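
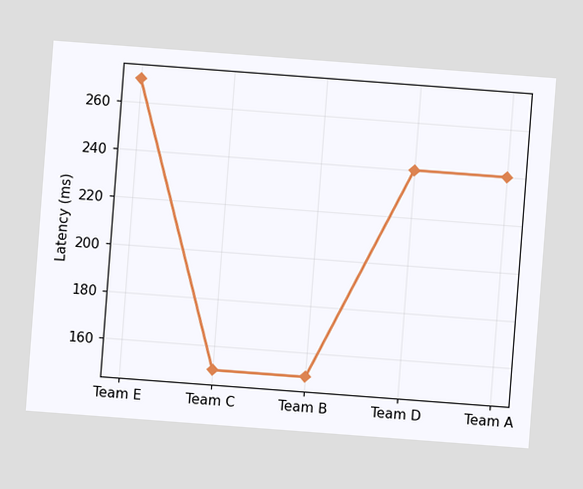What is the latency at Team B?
150ms

The chart is tilted about 4° clockwise. At Team B, the line is at 150ms.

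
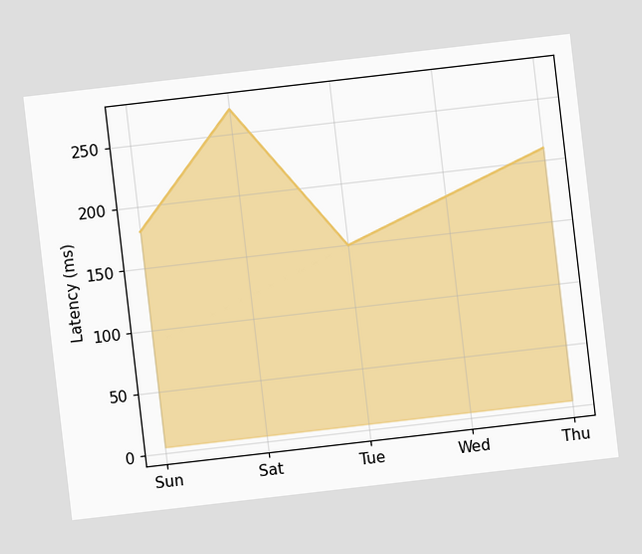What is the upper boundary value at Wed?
The chart is tilted about 7° counter-clockwise. At Wed the upper boundary is at 180ms.

180ms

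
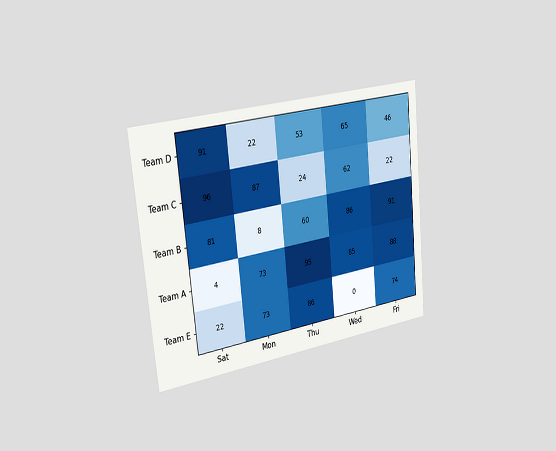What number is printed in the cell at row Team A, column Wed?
85

The chart is tilted about 6° counter-clockwise and viewed slightly from the left. The (Team A, Wed) cell reads 85.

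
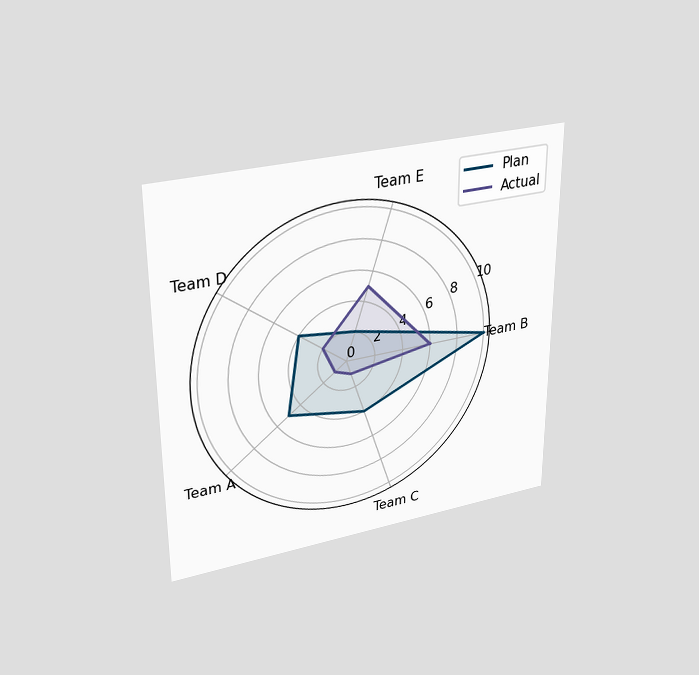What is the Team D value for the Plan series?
4

The chart is viewed slightly from above. On the Team D axis, Plan reaches 4.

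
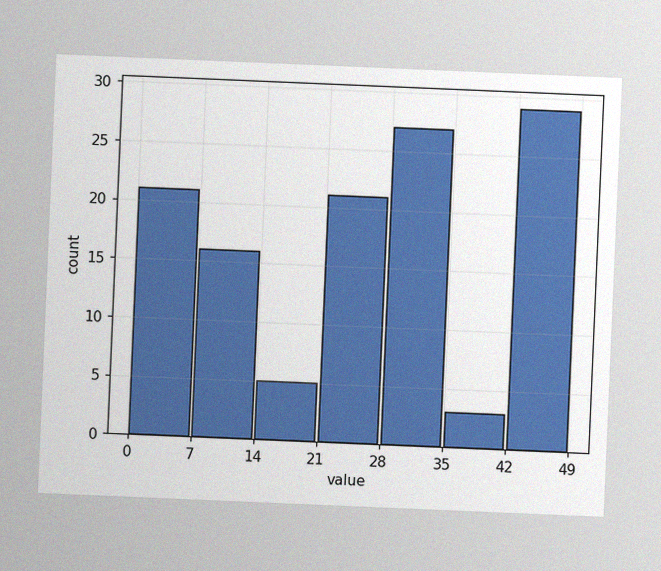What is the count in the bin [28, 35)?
The chart is tilted about 2° clockwise, with some photo noise. The [28, 35) bin has height 27.

27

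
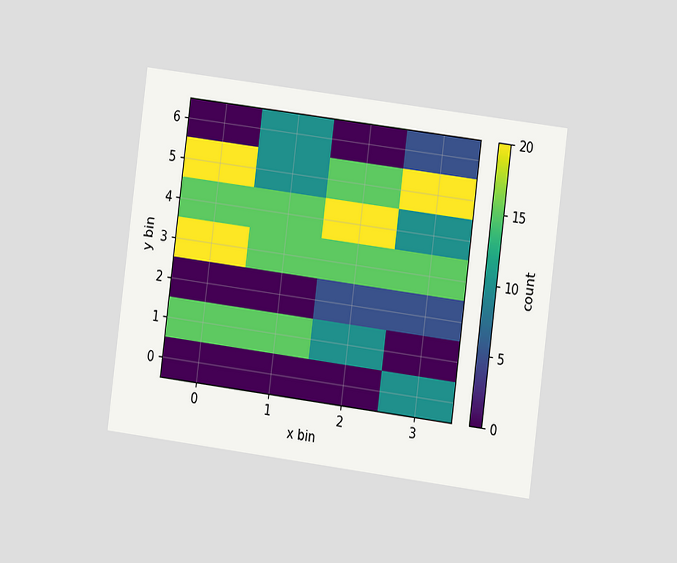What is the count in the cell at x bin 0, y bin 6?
The chart is tilted about 7° clockwise and viewed at a slight angle. Matching the cell (0, 6) against the colorbar gives 0.

0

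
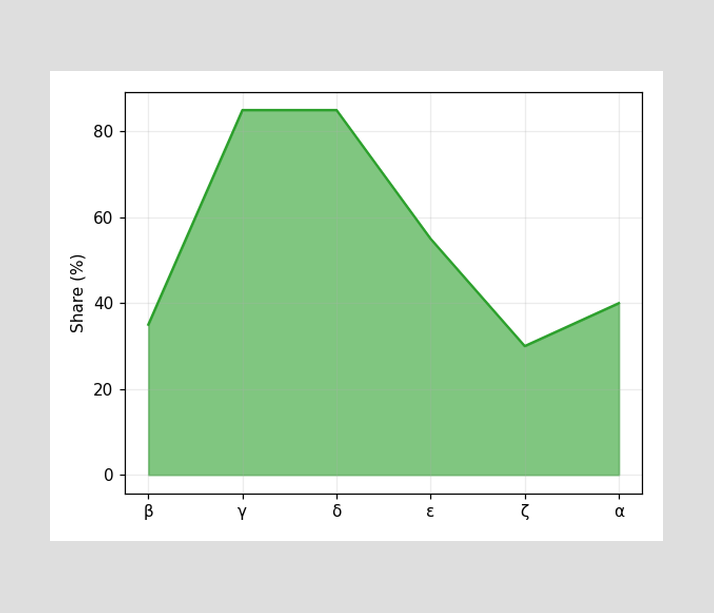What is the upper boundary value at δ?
At δ the upper boundary is at 85%.

85%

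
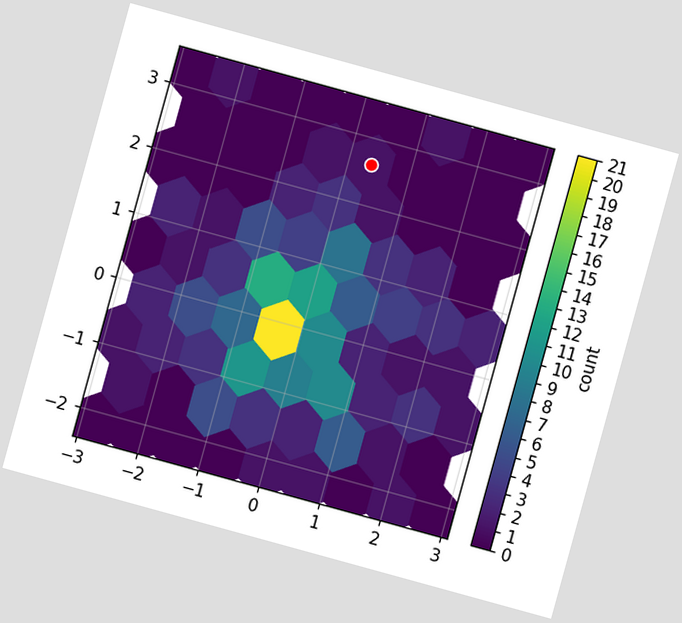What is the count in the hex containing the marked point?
1

The chart is tilted about 15° clockwise. The marked hex reads 1 on the colorbar.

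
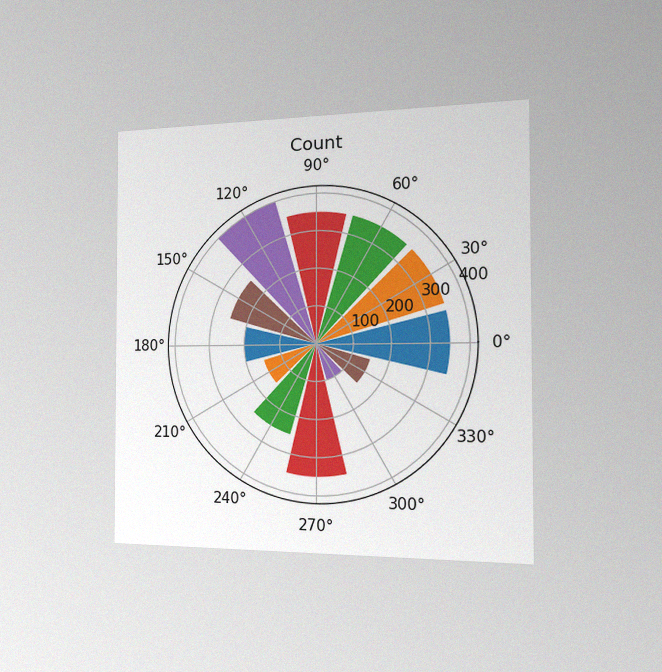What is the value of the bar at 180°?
The chart is viewed slightly from the right, with some photo noise. The bar at 180° reaches 200 on the radial axis.

200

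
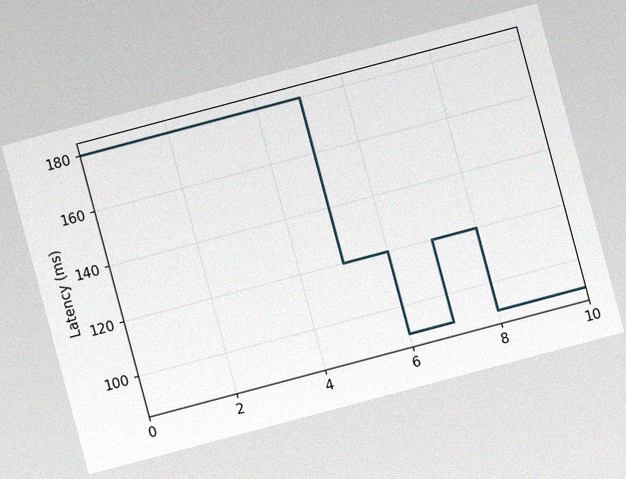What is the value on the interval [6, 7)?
The chart is tilted about 15° counter-clockwise, with some photo noise. On [6, 7) the step sits at 90ms.

90ms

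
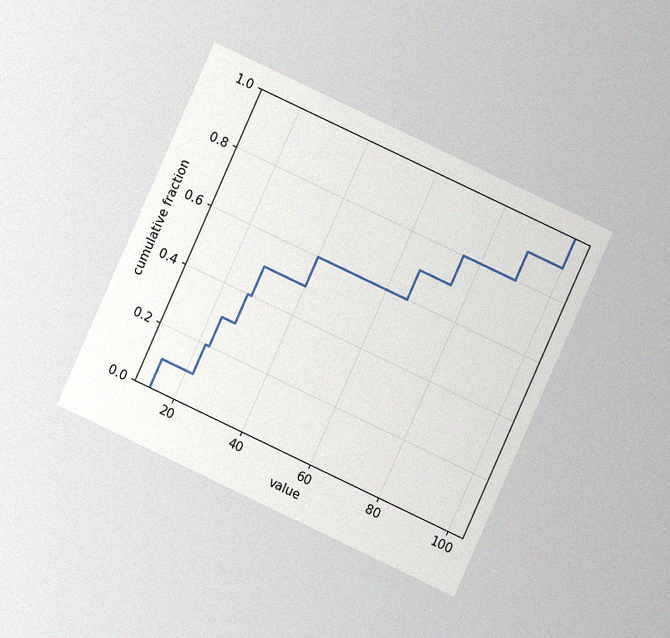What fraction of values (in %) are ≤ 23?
The chart is tilted about 25° clockwise and viewed at a slight angle, with some photo noise. At x=23 the ECDF step is at 30%.

30%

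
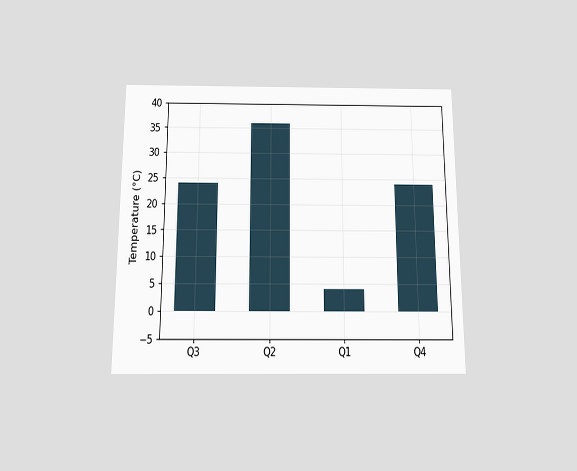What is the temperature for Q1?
4°C

The chart is viewed slightly from below. Reading along the chart's y-axis, the Q1 bar reaches 4°C.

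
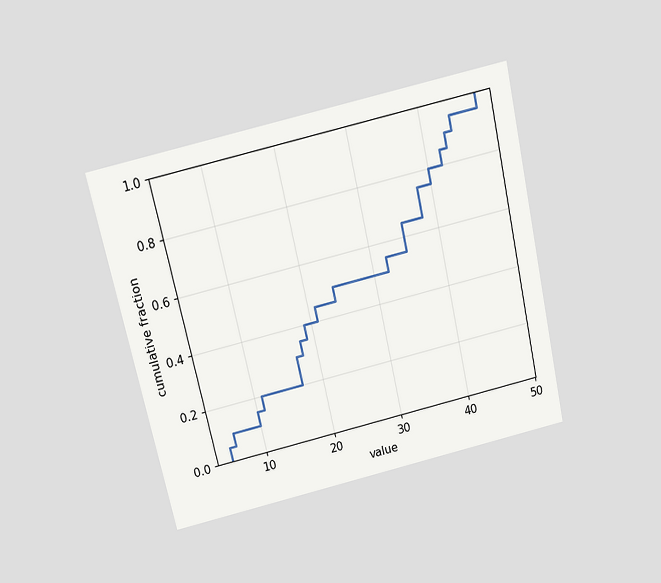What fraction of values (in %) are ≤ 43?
The chart is tilted about 13° counter-clockwise and viewed slightly from above. At x=43 the ECDF step is at 90%.

90%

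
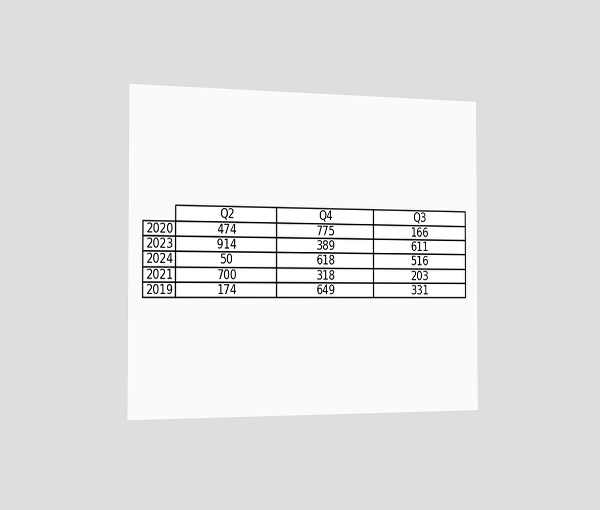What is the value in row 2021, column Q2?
700

The chart is viewed slightly from the left. The (2021, Q2) cell reads 700.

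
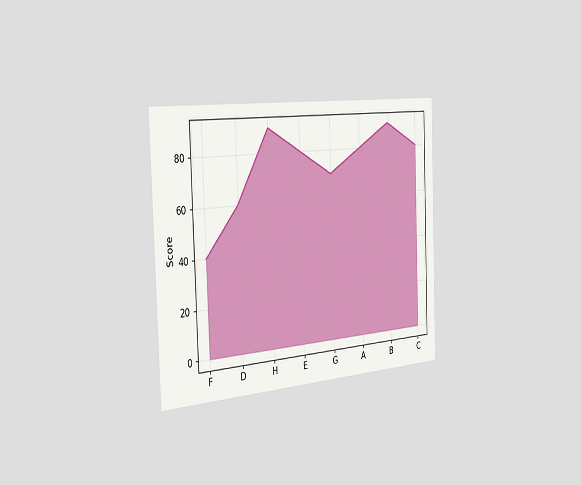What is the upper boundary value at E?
The chart is tilted about 2° counter-clockwise and viewed slightly from the left. At E the upper boundary is at 80.

80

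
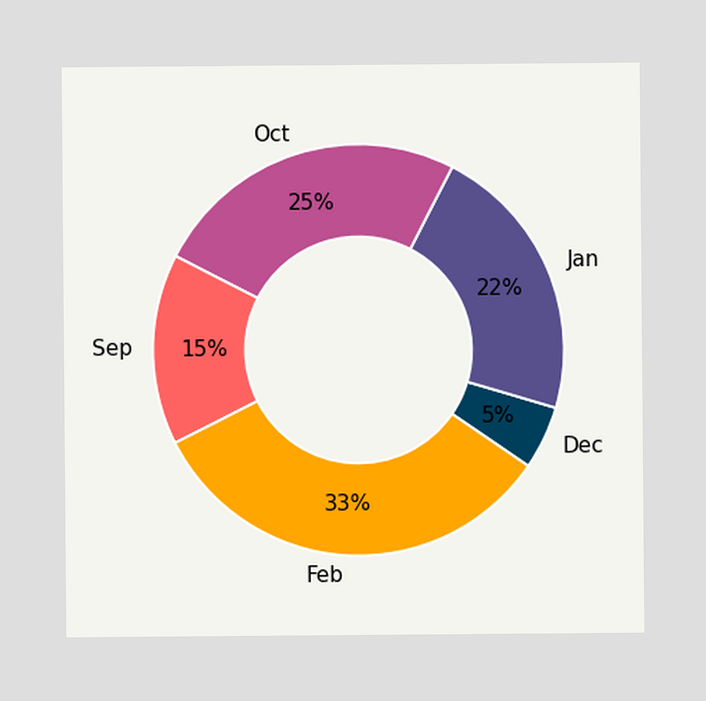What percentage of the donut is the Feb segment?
The Feb segment takes up 33% of the ring.

33%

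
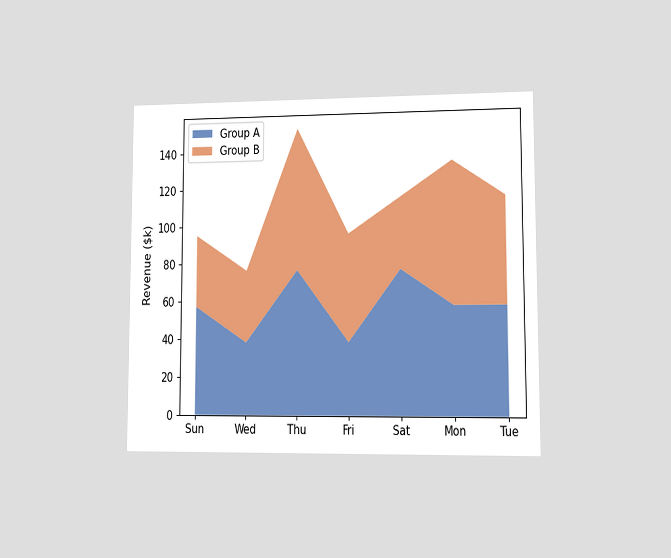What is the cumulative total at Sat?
$114k

The chart is viewed at a slight angle. The stacked total at Sat reaches $114k.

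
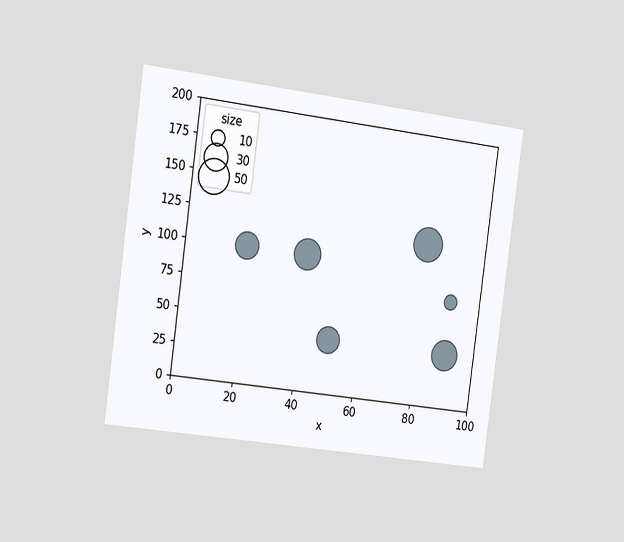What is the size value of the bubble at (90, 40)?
40

The chart is tilted about 8° clockwise and viewed slightly from the left. Matching the bubble at (90, 40) against the size legend gives 40.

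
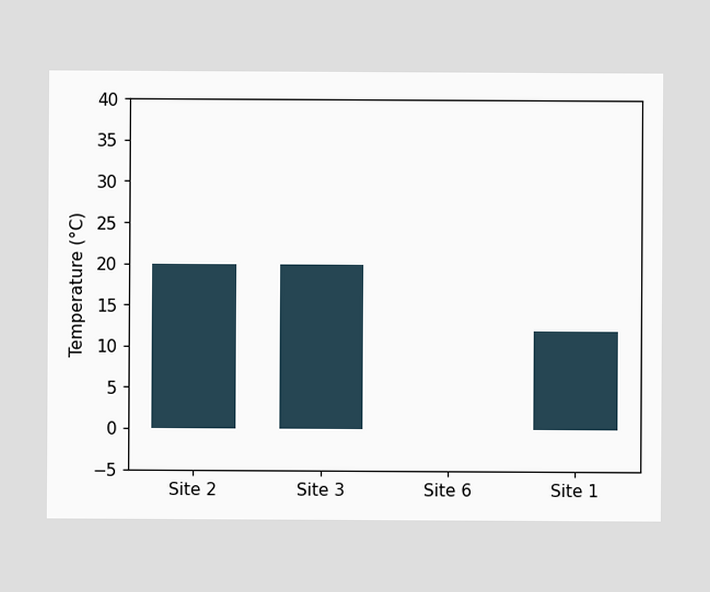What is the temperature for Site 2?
Reading along the chart's y-axis, the Site 2 bar reaches 20°C.

20°C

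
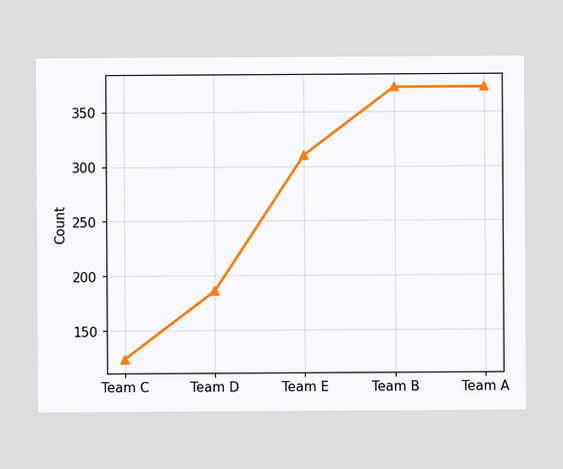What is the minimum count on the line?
124

The lowest point is at Team C, and reading across to the y-axis gives 124.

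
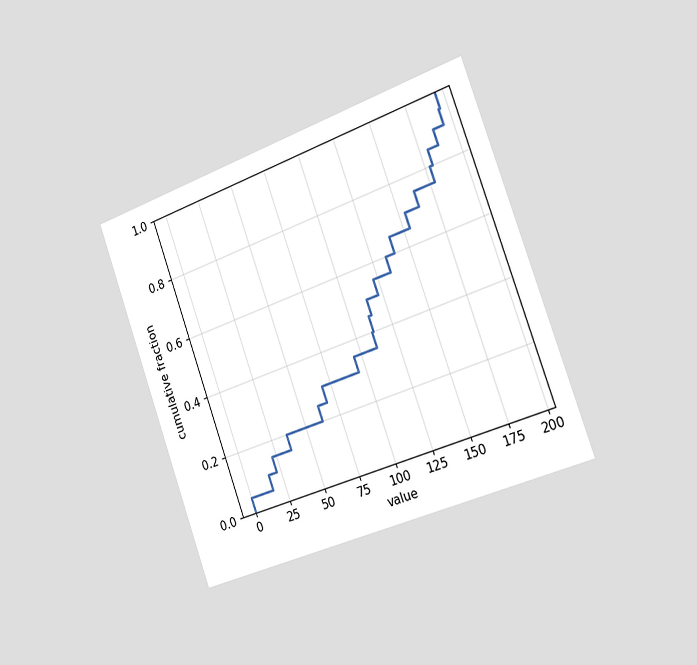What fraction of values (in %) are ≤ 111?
40%

The chart is tilted about 20° counter-clockwise and viewed slightly from the right. At x=111 the ECDF step is at 40%.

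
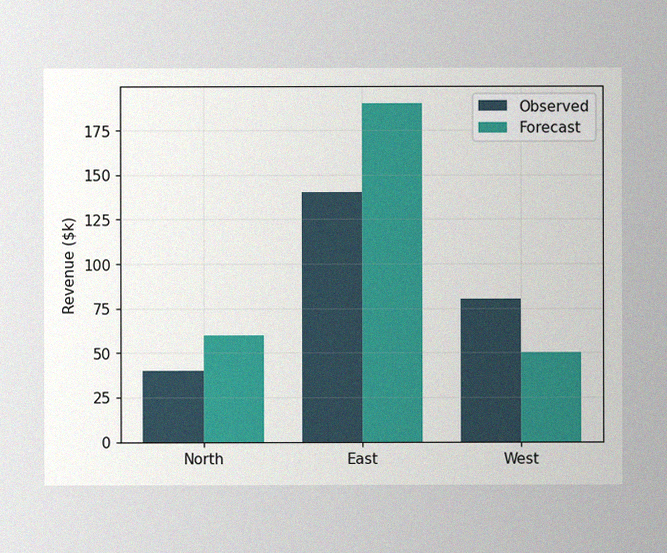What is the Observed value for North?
The image has some photo noise and uneven lighting. The Observed bar at North reaches $40k on the y-axis.

$40k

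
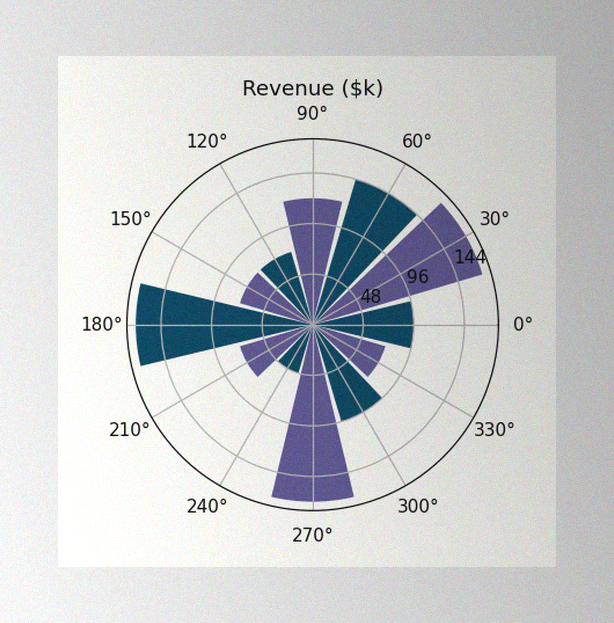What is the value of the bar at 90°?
$120k

The image has some photo noise and uneven lighting. The bar at 90° reaches $120k on the radial axis.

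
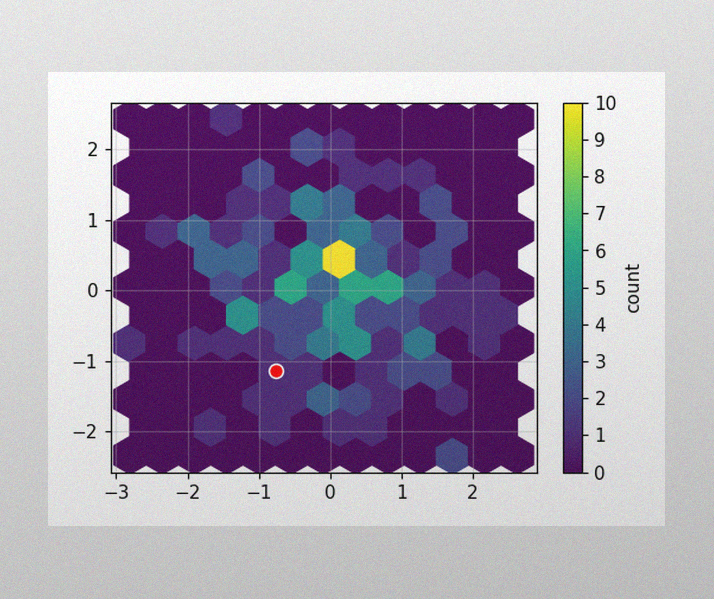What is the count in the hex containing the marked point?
1

The image has some photo noise and uneven lighting. The marked hex reads 1 on the colorbar.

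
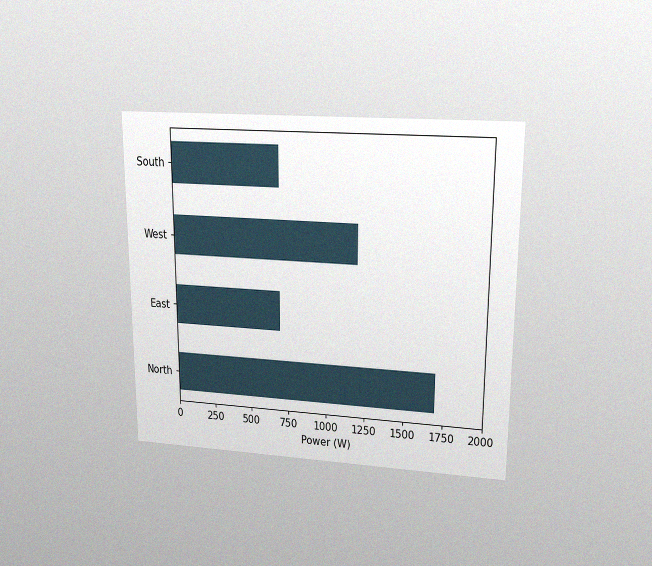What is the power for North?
1700W

The chart is viewed at a slight angle, with some photo noise. Reading along the chart's x-axis, the North bar reaches 1700W.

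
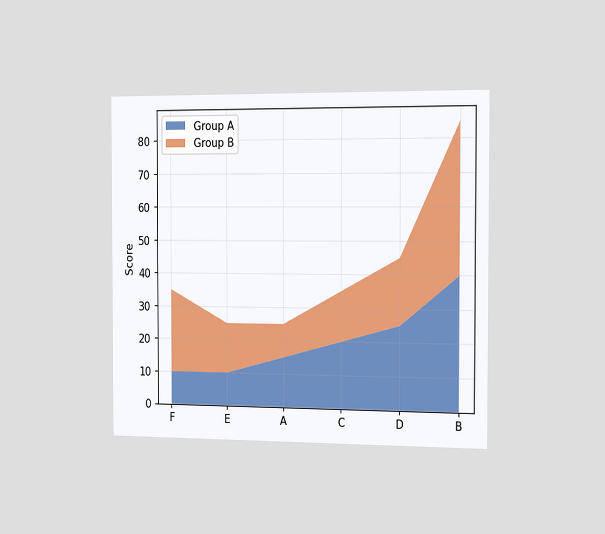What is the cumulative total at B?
The chart is viewed slightly from the right. The stacked total at B reaches 85.

85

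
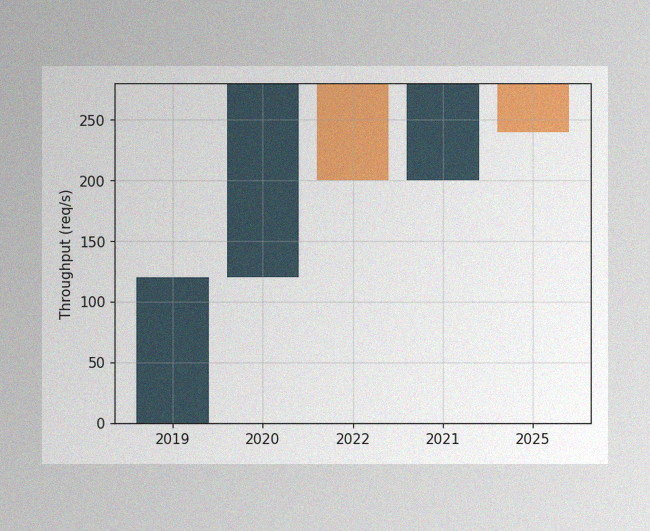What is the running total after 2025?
The image has some photo noise and uneven lighting. After 2025 the running total reaches 240req/s.

240req/s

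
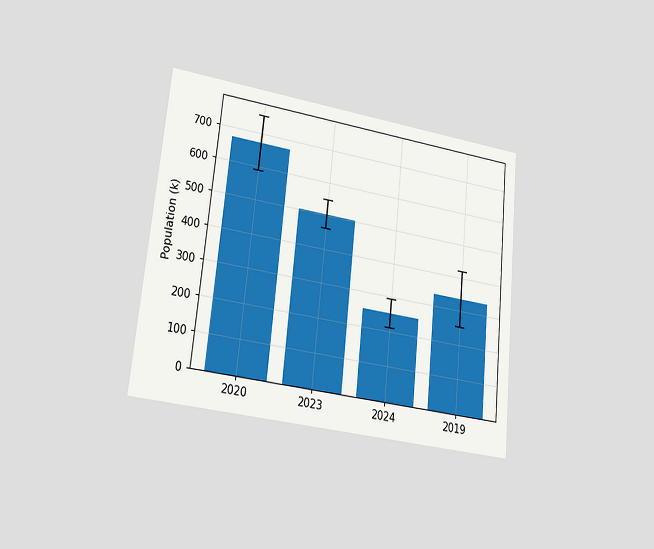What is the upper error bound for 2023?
The chart is tilted about 6° clockwise and viewed at a slight angle. The 2023 bar's upper whisker reaches 546k.

546k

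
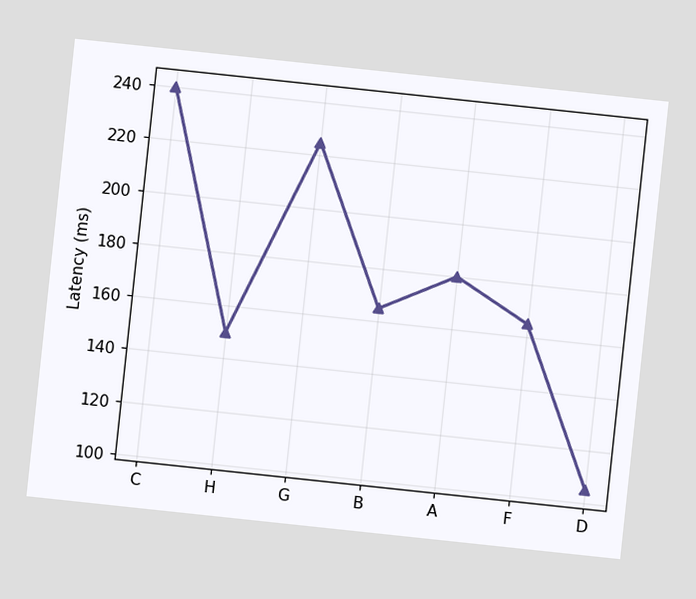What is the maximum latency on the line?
240ms

The chart is tilted about 6° clockwise. The highest point is at C, and reading across to the y-axis gives 240ms.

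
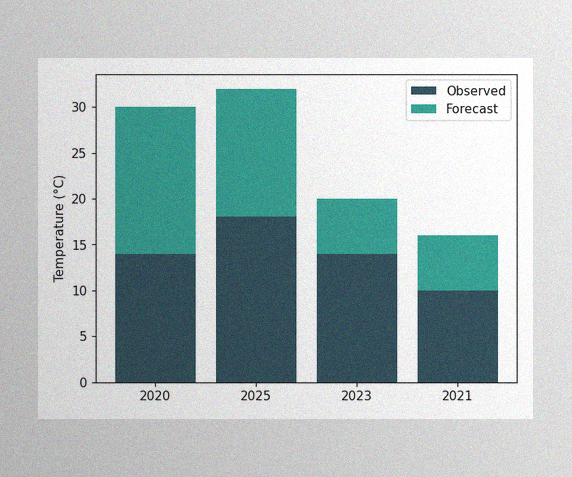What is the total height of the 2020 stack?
The image has some photo noise and uneven lighting. The 2020 stack's top reaches 30°C on the y-axis.

30°C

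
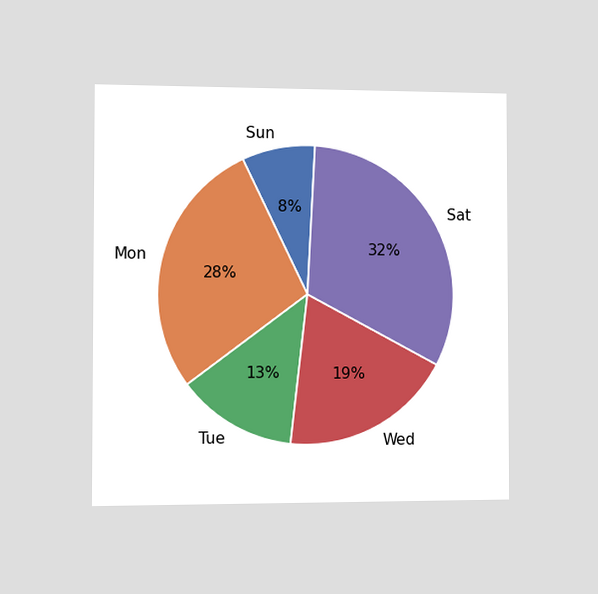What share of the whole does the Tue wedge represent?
13%

The chart is viewed slightly from the left. The Tue slice takes up 13% of the pie.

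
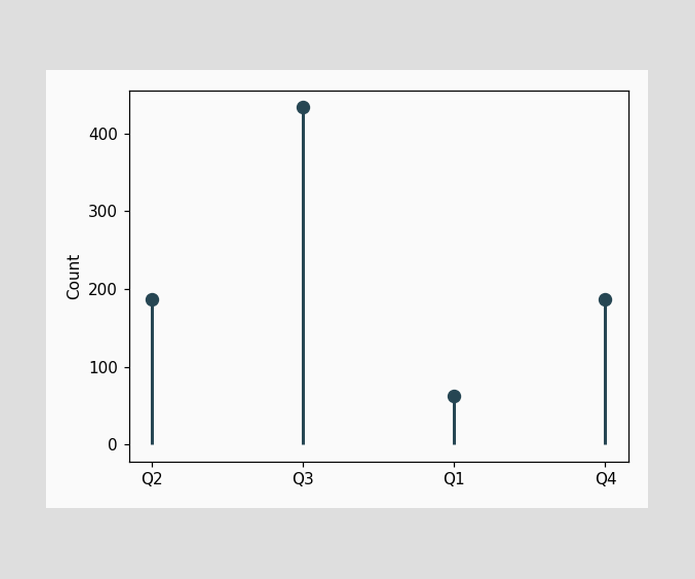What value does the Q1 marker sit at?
62

The Q1 marker sits at 62.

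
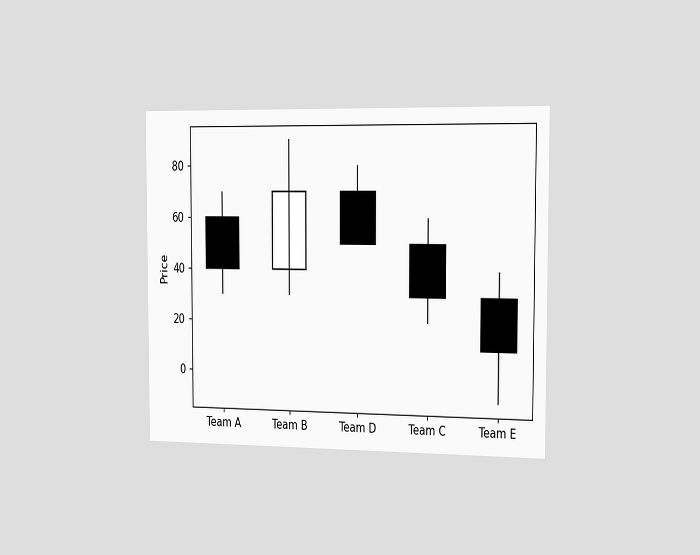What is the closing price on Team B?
70

The chart is viewed slightly from the right. The Team B candle closes at 70.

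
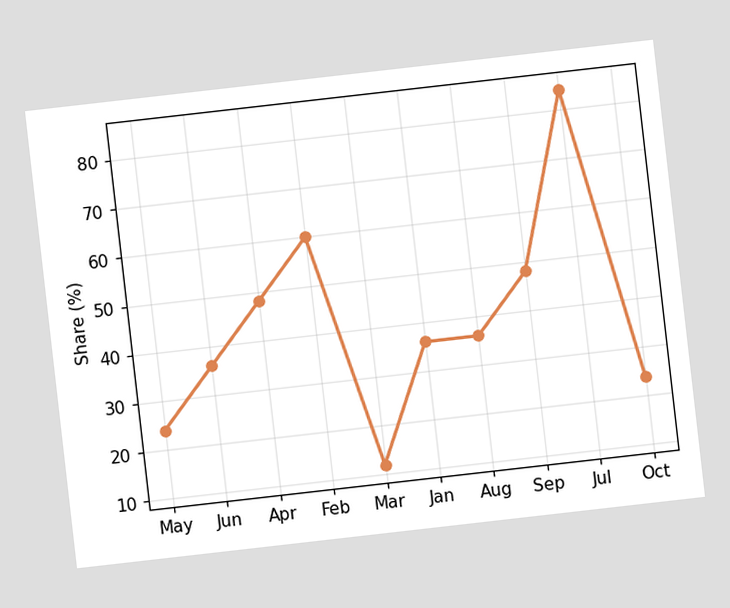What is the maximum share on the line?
84%

The chart is tilted about 6° counter-clockwise. The highest point is at Jul, and reading across to the y-axis gives 84%.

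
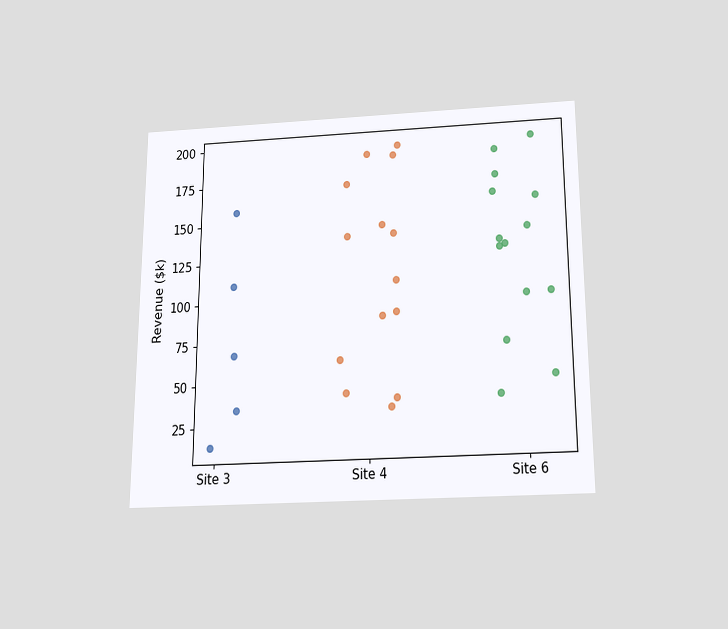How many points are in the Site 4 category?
The chart is viewed slightly from below. Counting the markers in the Site 4 column gives 14.

14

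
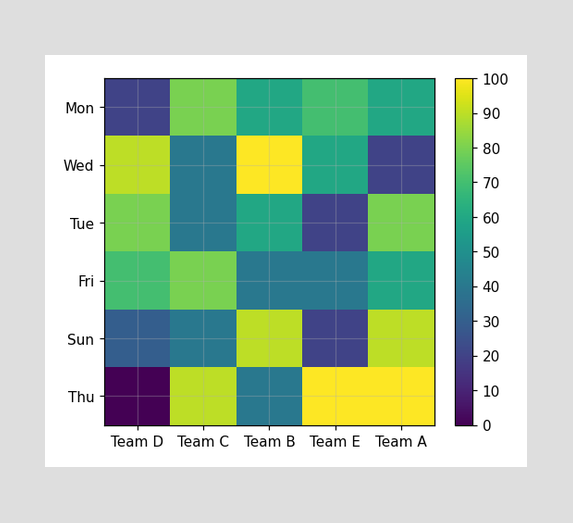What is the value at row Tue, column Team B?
Matching cell (Tue, Team B) against the colorbar gives 60.

60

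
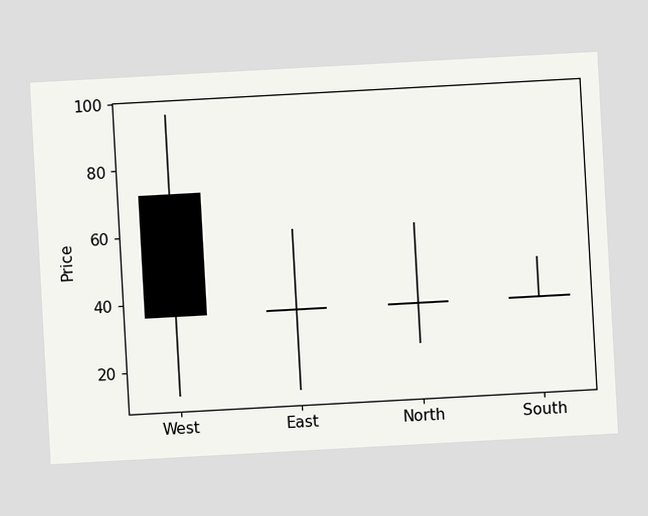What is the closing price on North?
36

The chart is tilted about 3° counter-clockwise. The North candle closes at 36.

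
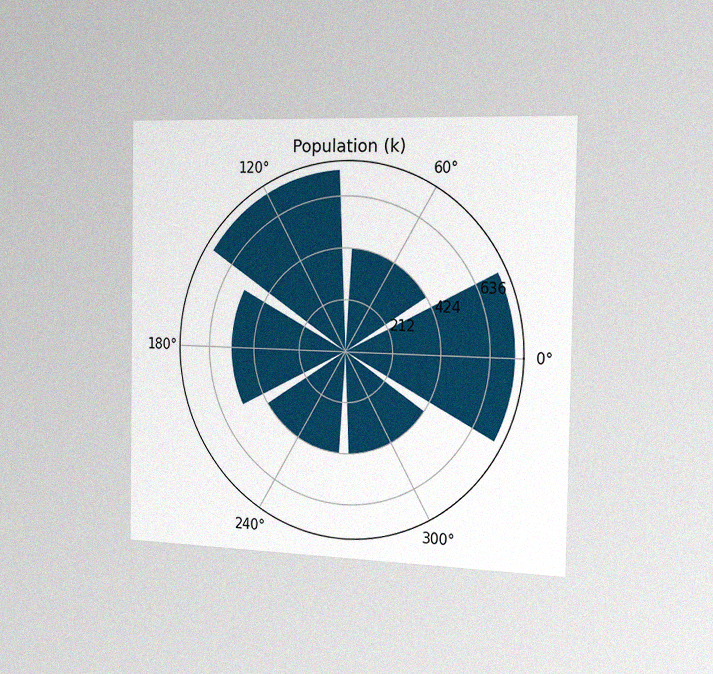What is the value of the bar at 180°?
The chart is viewed slightly from the right, with some photo noise. The bar at 180° reaches 530k on the radial axis.

530k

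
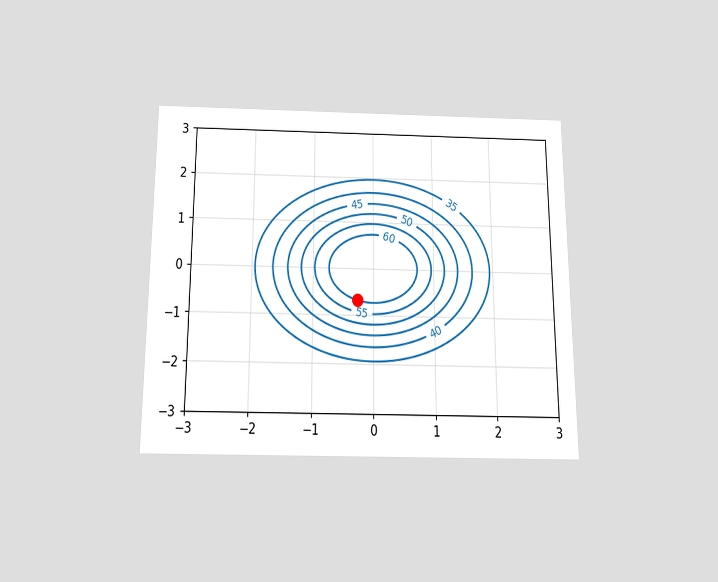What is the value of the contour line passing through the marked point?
60

The chart is viewed slightly from below. The marked point sits on the contour labelled 60.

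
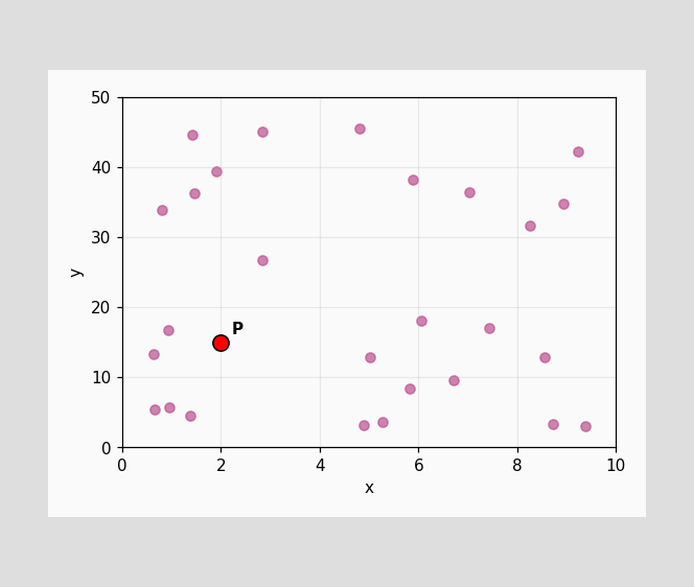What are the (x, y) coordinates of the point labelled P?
Following the gridlines from P to each axis, P sits at (2, 15).

(2, 15)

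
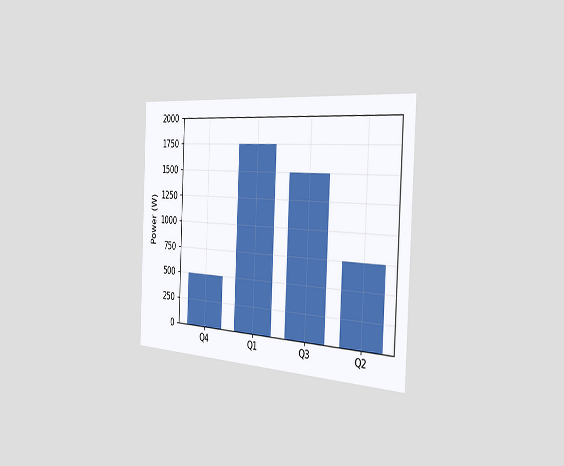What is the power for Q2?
750W

The chart is tilted about 2° clockwise and viewed slightly from the right. Reading along the chart's y-axis, the Q2 bar reaches 750W.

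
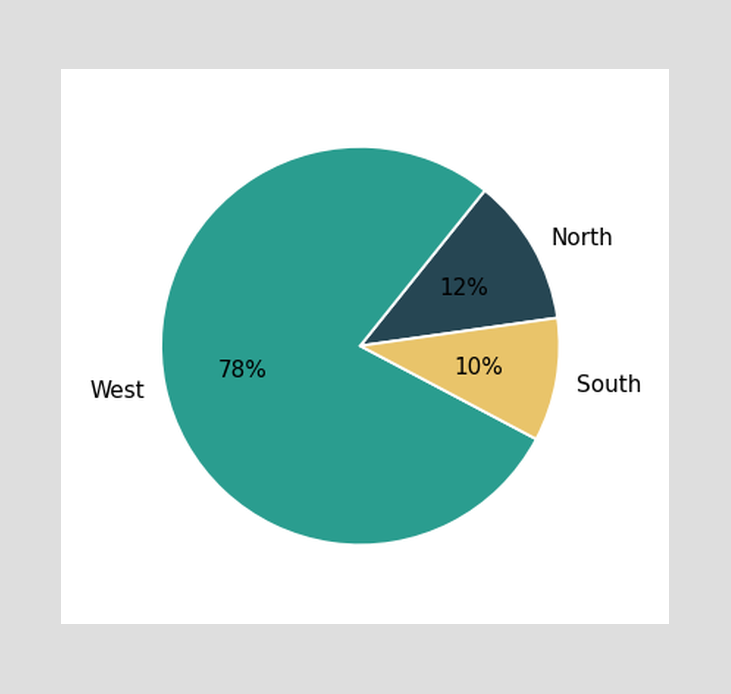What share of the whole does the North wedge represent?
The North slice takes up 12% of the pie.

12%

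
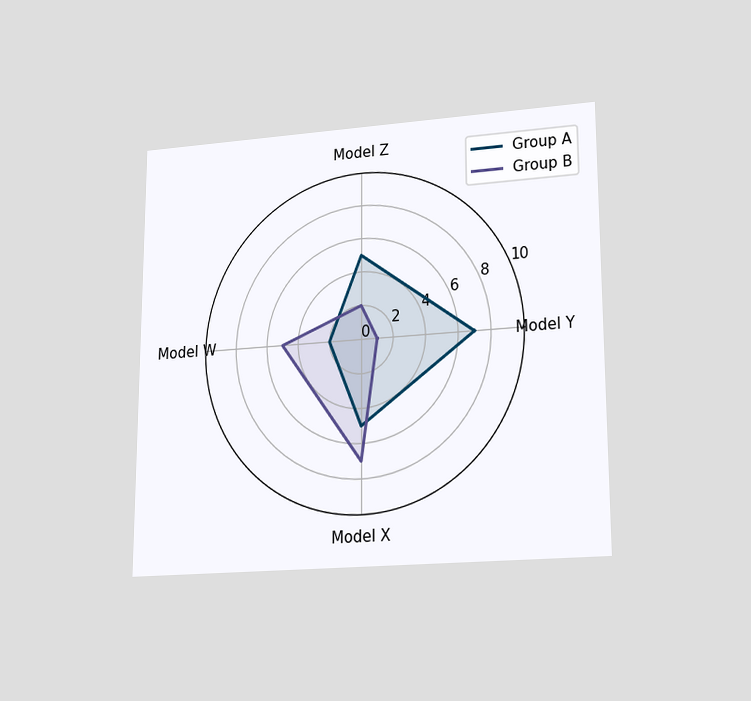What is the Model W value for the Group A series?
2

The chart is viewed at a slight angle. On the Model W axis, Group A reaches 2.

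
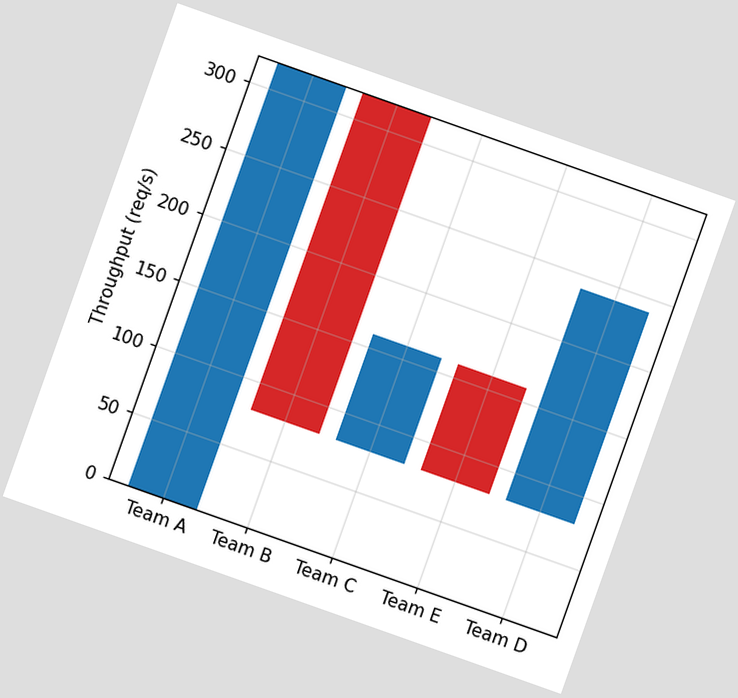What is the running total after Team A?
The chart is tilted about 20° clockwise. After Team A the running total reaches 320req/s.

320req/s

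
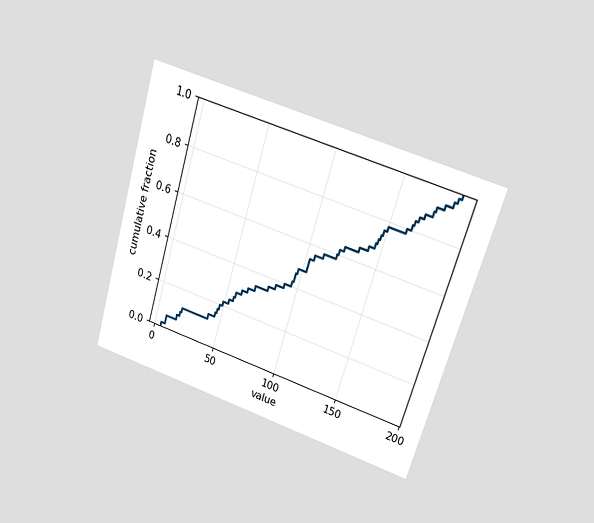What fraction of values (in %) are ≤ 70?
34%

The chart is tilted about 17° clockwise and viewed at a slight angle. At x=70 the ECDF step is at 34%.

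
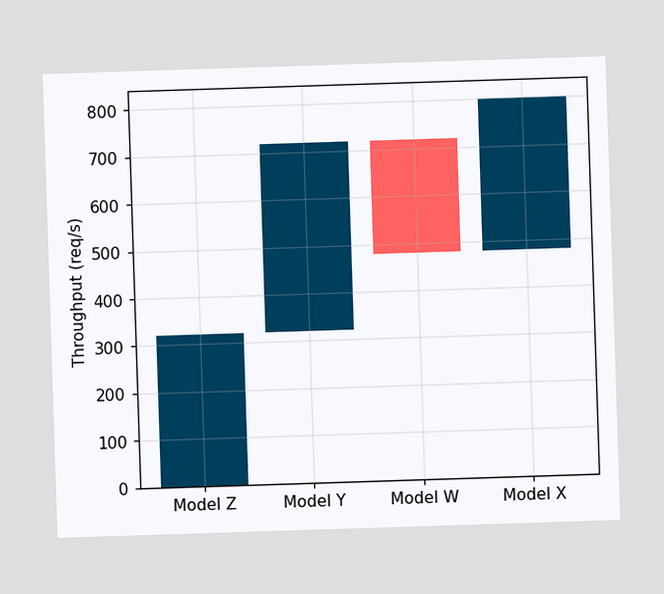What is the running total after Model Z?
After Model Z the running total reaches 320req/s.

320req/s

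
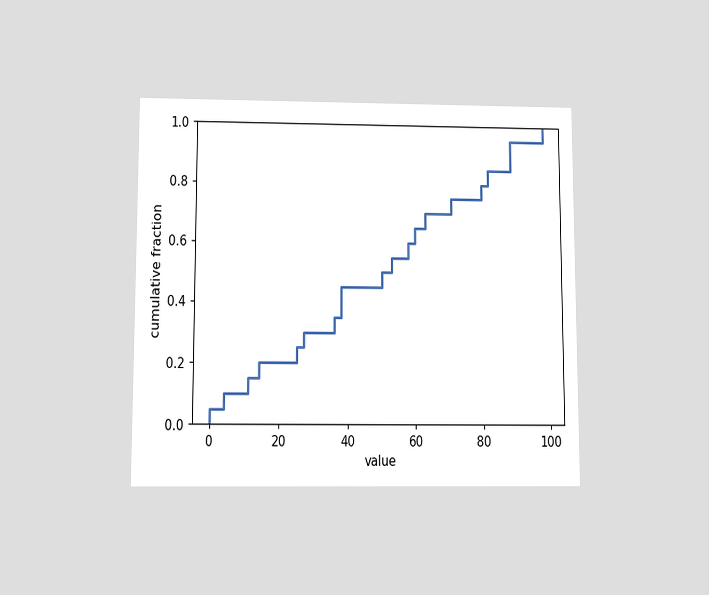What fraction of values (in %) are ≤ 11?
15%

The chart is viewed slightly from below. At x=11 the ECDF step is at 15%.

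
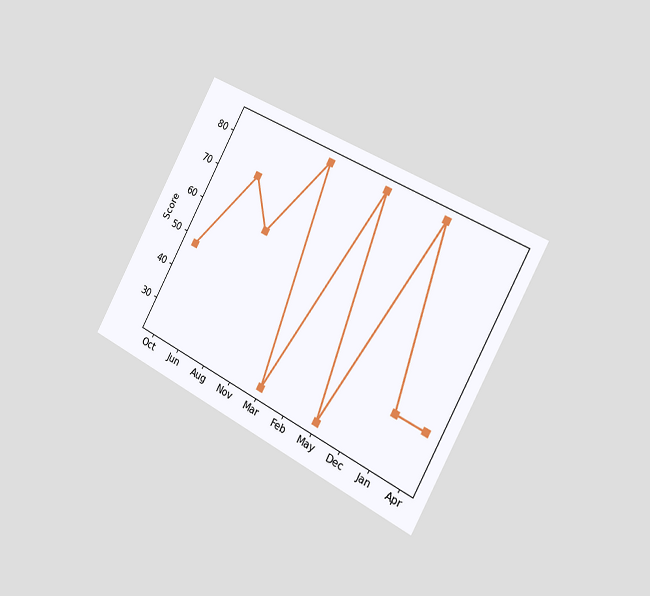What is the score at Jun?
The chart is tilted about 28° clockwise and viewed slightly from the right. At Jun, the line is at 72.

72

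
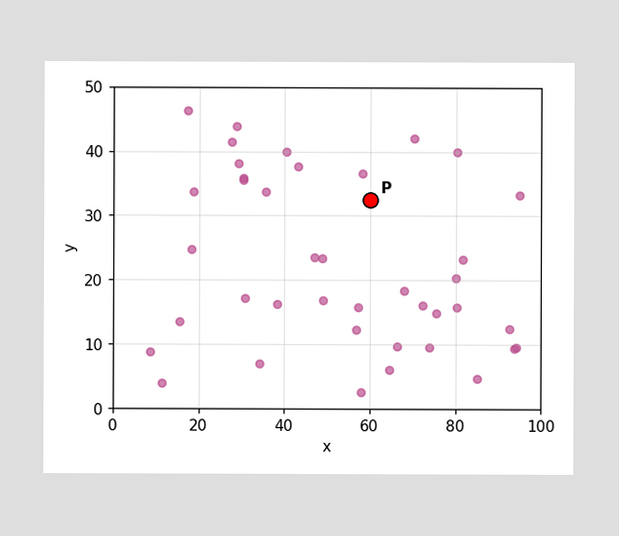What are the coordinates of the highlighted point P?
Following the gridlines from P to each axis, P sits at (60, 32.5).

(60, 32.5)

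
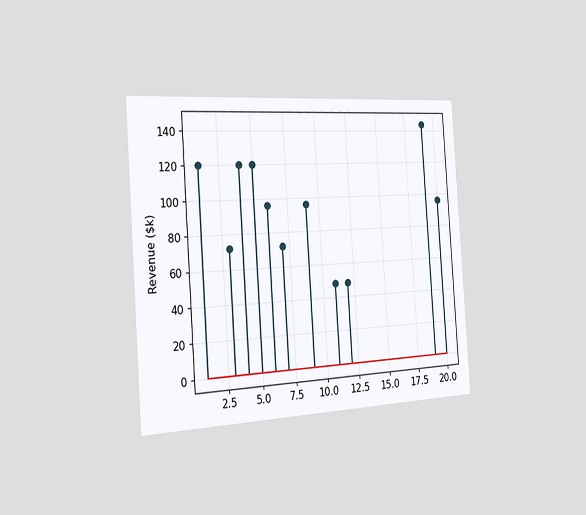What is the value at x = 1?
$120k

The chart is tilted about 4° counter-clockwise and viewed slightly from the left. The stem at x=1 reaches $120k.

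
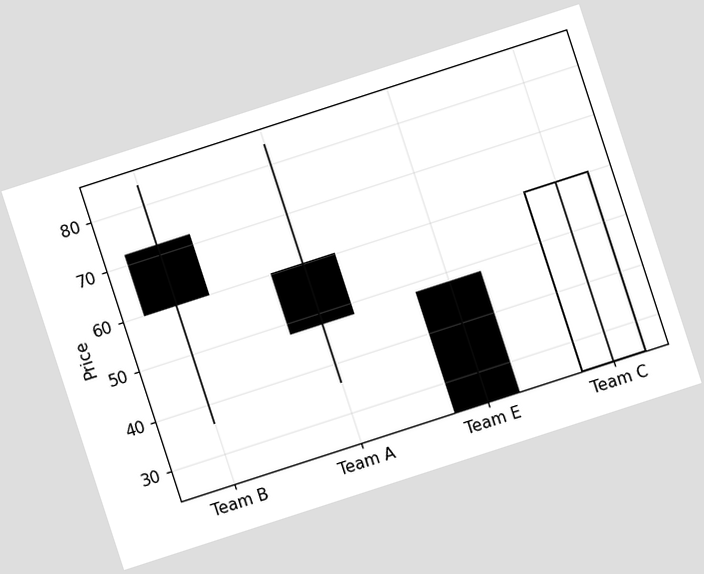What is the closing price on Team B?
The chart is tilted about 18° counter-clockwise. The Team B candle closes at 60.

60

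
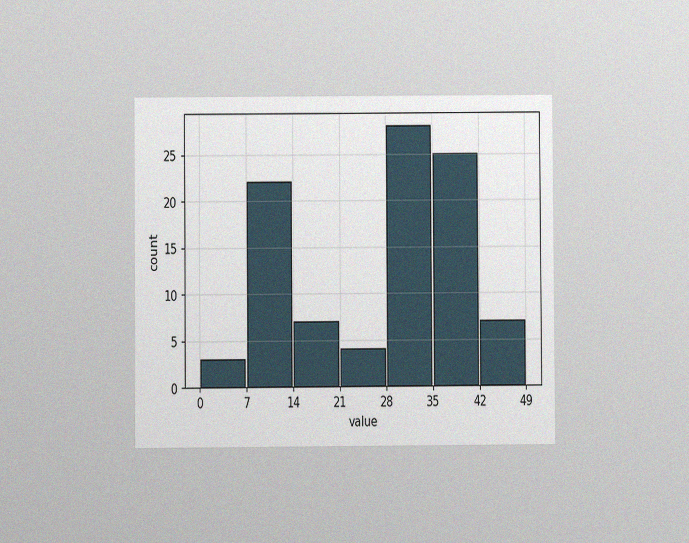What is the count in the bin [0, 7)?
The chart is viewed at a slight angle, with some photo noise. The [0, 7) bin has height 3.

3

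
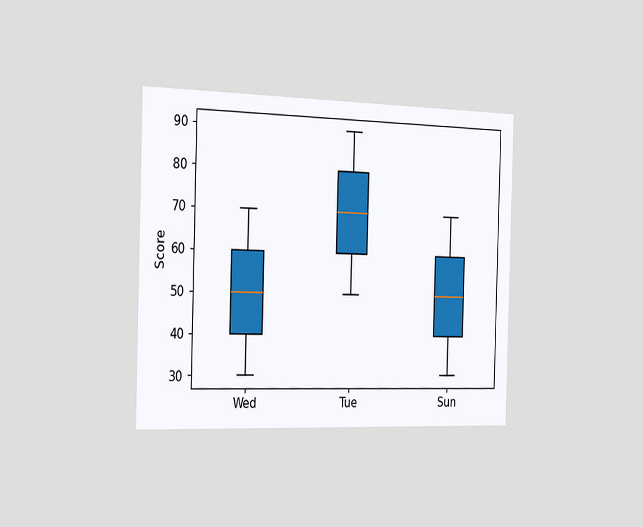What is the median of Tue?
The chart is viewed slightly from the left. The median line in the Tue box sits at 70.

70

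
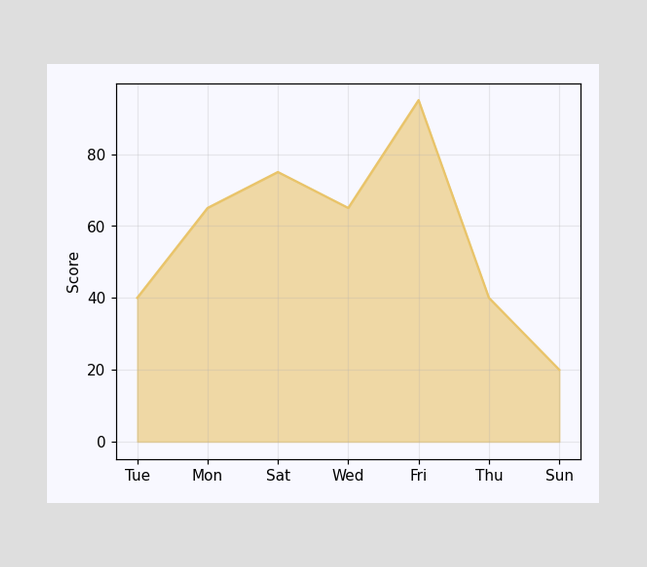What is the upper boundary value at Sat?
At Sat the upper boundary is at 75.

75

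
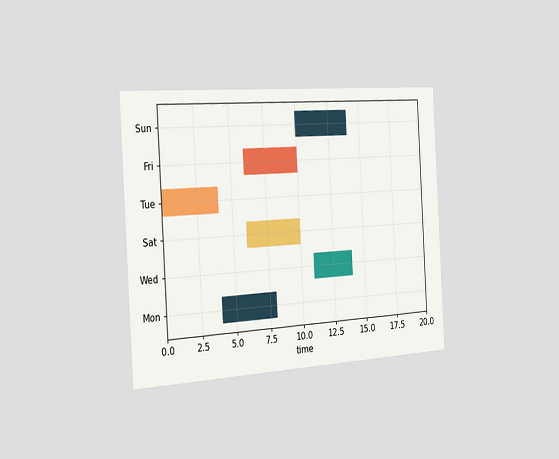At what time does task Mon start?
The chart is tilted about 3° counter-clockwise and viewed slightly from the left. The Mon bar begins at t=4.

4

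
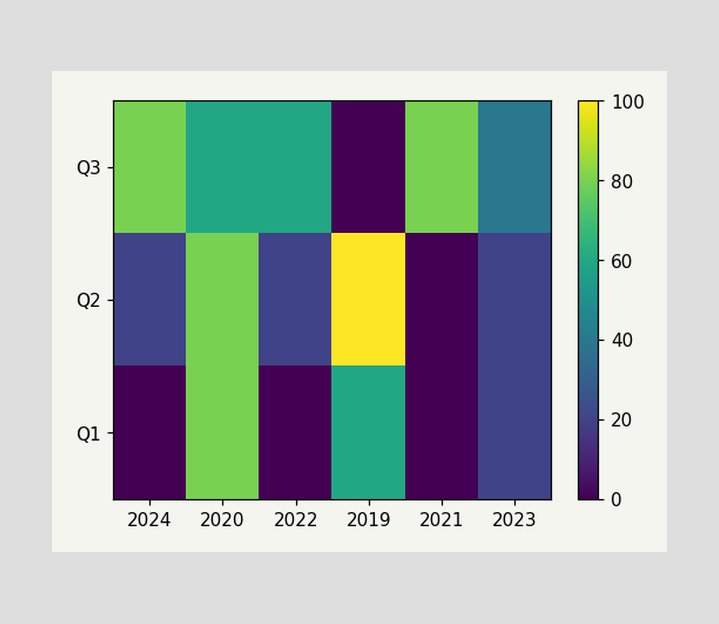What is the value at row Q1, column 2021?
0

Matching cell (Q1, 2021) against the colorbar gives 0.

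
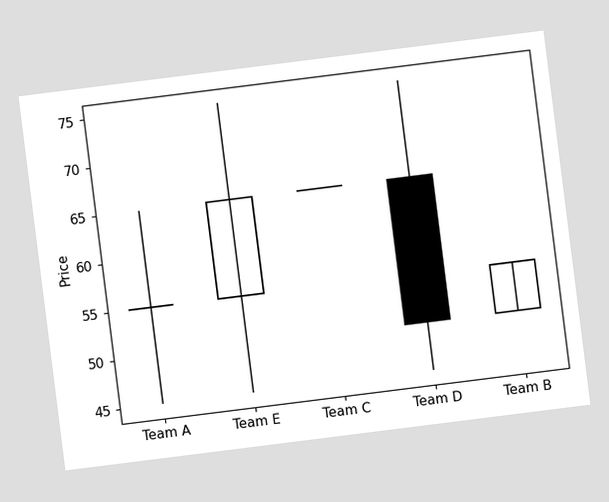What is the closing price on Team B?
55

The chart is tilted about 7° counter-clockwise. The Team B candle closes at 55.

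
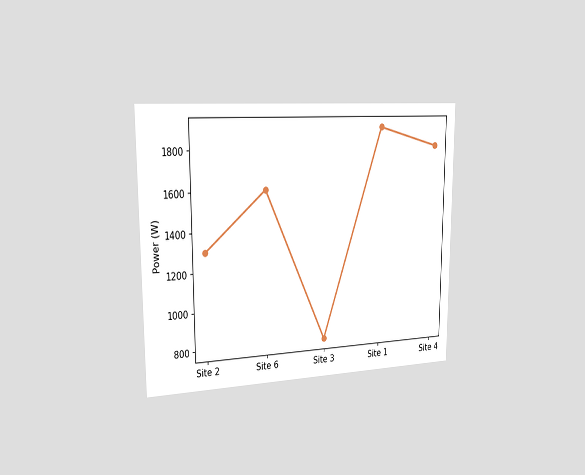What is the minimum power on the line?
The chart is viewed slightly from the left. The lowest point is at Site 3, and reading across to the y-axis gives 800W.

800W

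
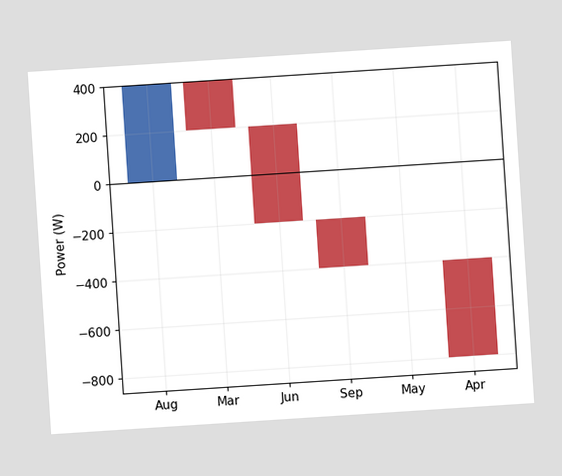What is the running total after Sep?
-400W

The chart is tilted about 4° counter-clockwise. After Sep the running total reaches -400W.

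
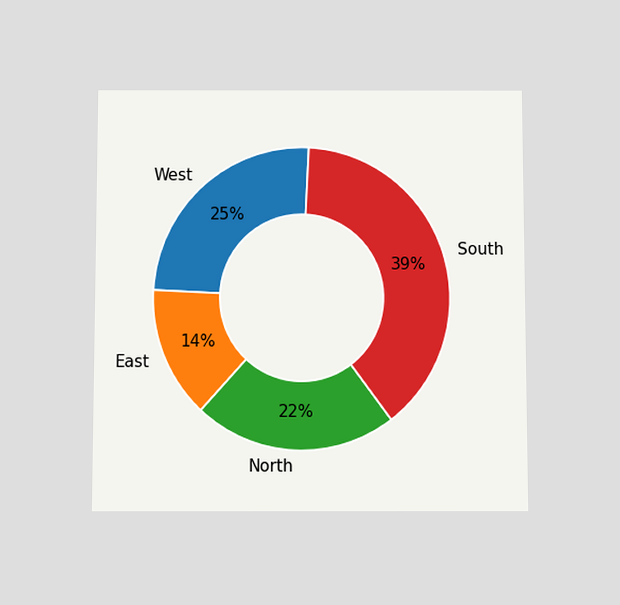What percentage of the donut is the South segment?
39%

The chart is viewed slightly from below. The South segment takes up 39% of the ring.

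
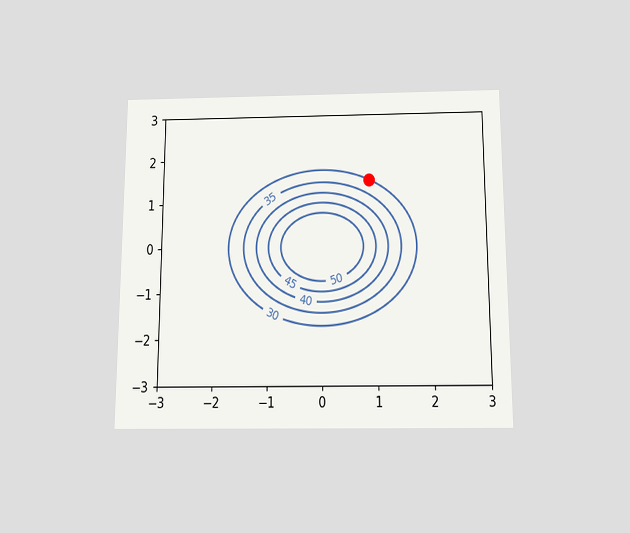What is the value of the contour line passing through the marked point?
The chart is viewed slightly from below. The marked point sits on the contour labelled 30.

30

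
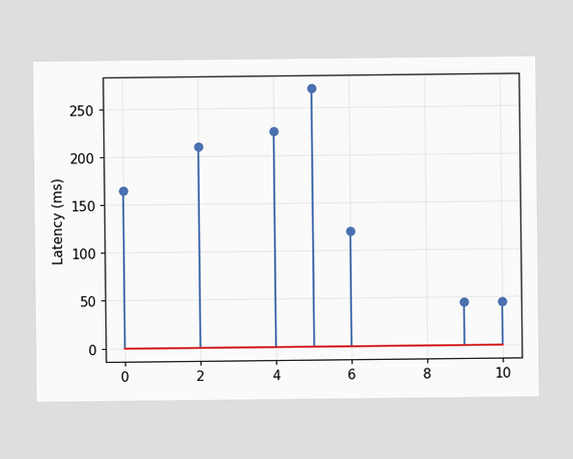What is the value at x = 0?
165ms

The stem at x=0 reaches 165ms.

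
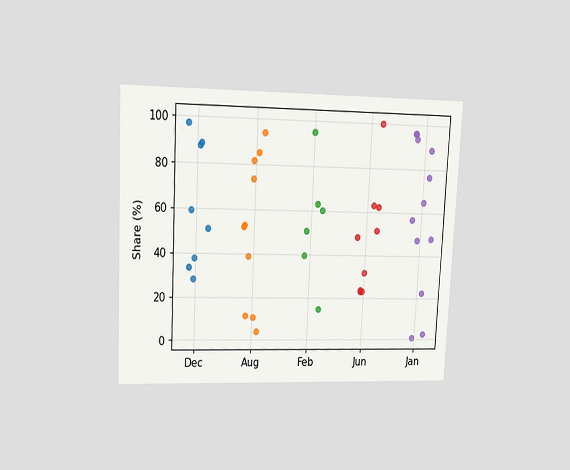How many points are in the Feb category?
6

The chart is tilted about 3° clockwise and viewed at a slight angle. Counting the markers in the Feb column gives 6.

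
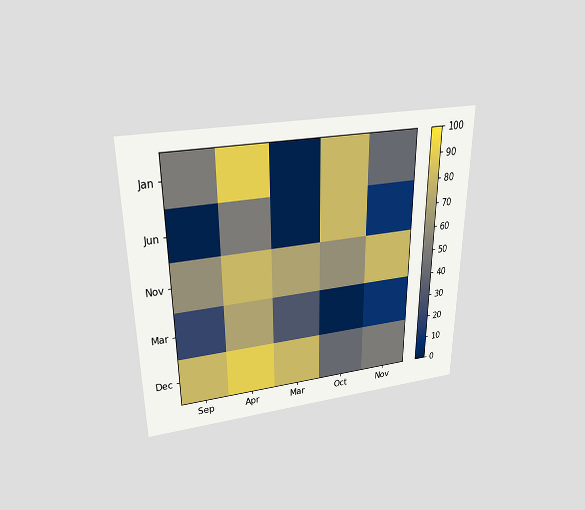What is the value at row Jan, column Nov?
The chart is viewed slightly from above. Matching cell (Jan, Nov) against the colorbar gives 40.

40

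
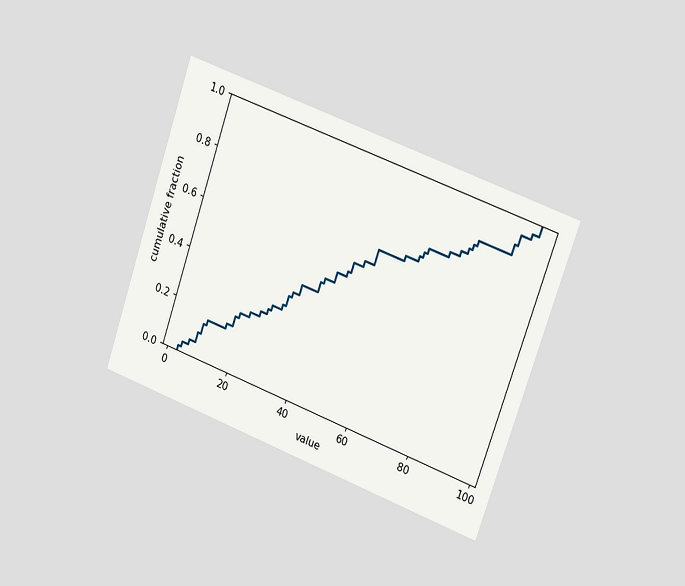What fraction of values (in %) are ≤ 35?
The chart is tilted about 19° clockwise and viewed slightly from the right. At x=35 the ECDF step is at 44%.

44%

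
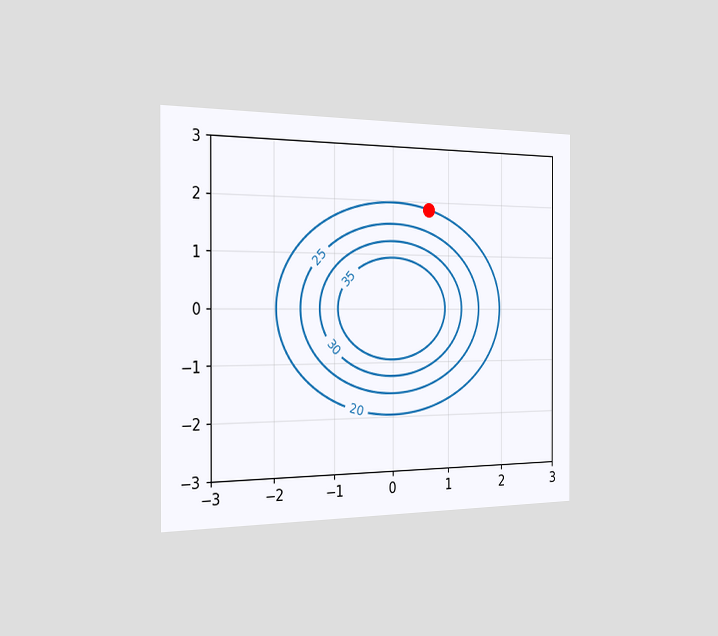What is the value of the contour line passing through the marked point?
The chart is viewed slightly from the left. The marked point sits on the contour labelled 20.

20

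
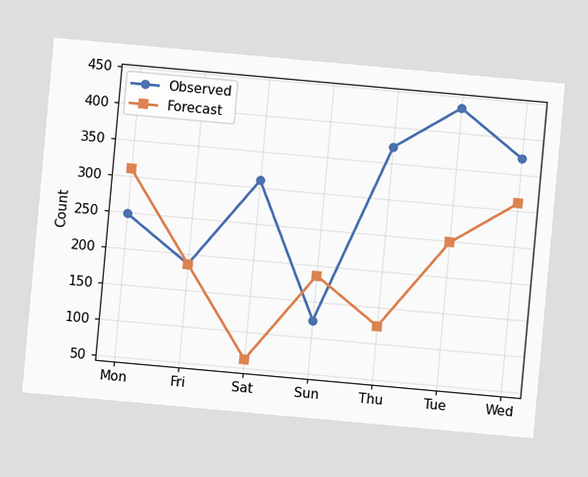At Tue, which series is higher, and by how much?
The chart is tilted about 5° clockwise. At Tue, Observed sits above the other line by 186.

Observed, by 186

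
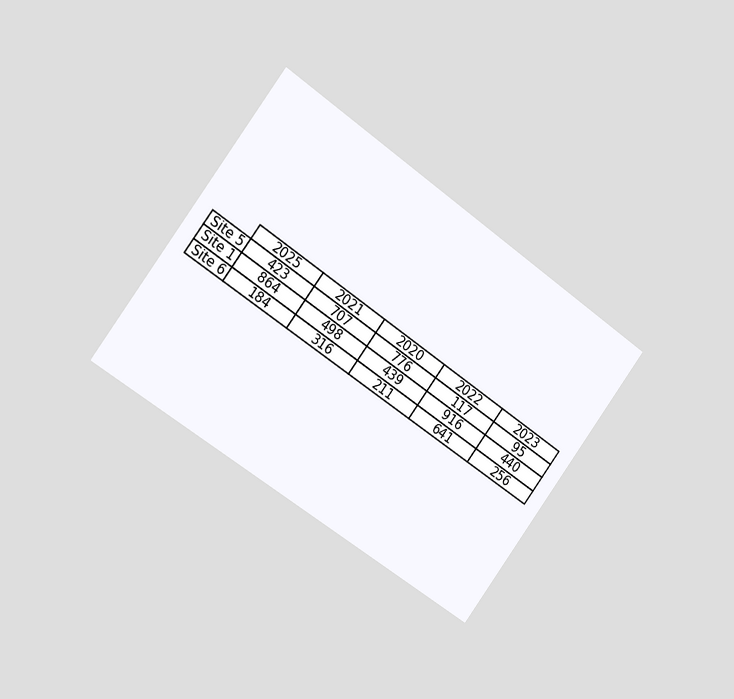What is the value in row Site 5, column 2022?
The chart is tilted about 36° clockwise and viewed slightly from the left. The (Site 5, 2022) cell reads 117.

117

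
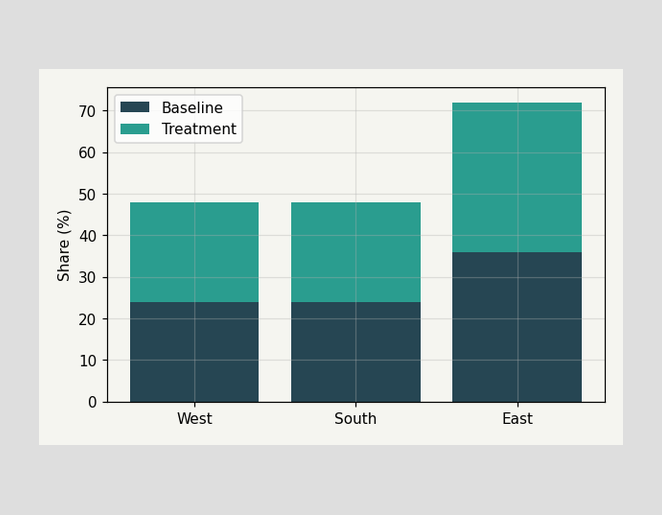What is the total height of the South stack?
48%

The South stack's top reaches 48% on the y-axis.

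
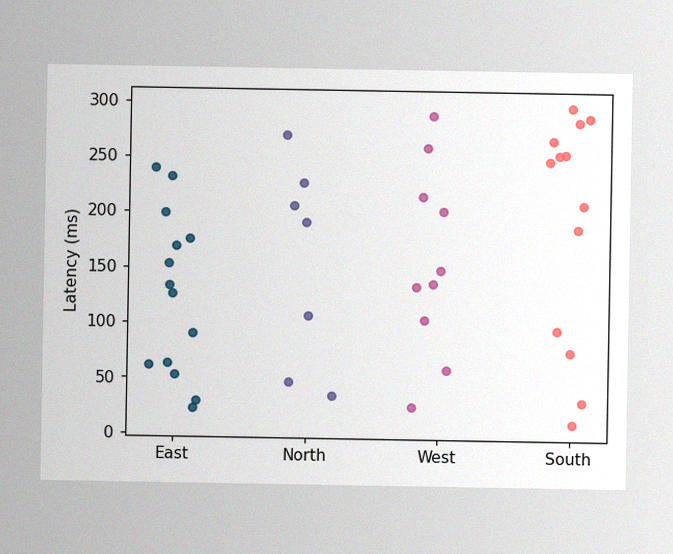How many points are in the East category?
The image has some photo noise and uneven lighting. Counting the markers in the East column gives 14.

14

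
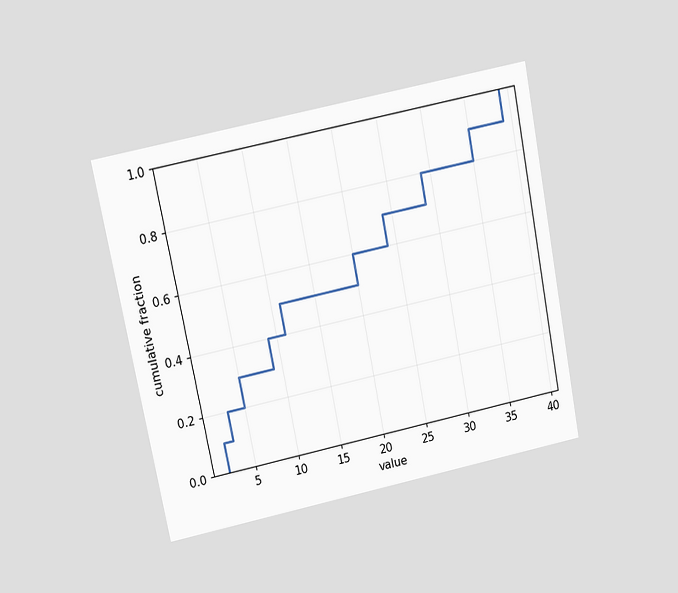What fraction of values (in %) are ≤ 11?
50%

The chart is tilted about 11° counter-clockwise and viewed at a slight angle. At x=11 the ECDF step is at 50%.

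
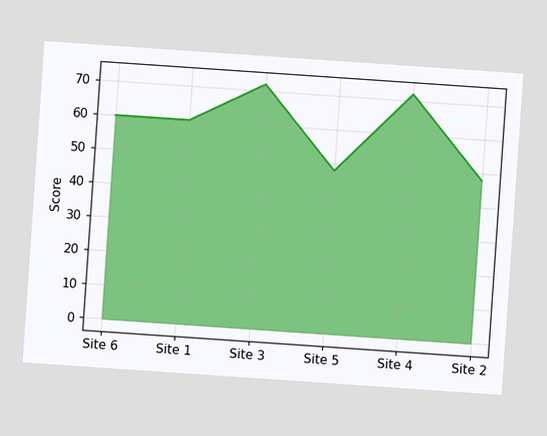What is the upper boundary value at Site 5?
48

The chart is tilted about 4° clockwise. At Site 5 the upper boundary is at 48.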